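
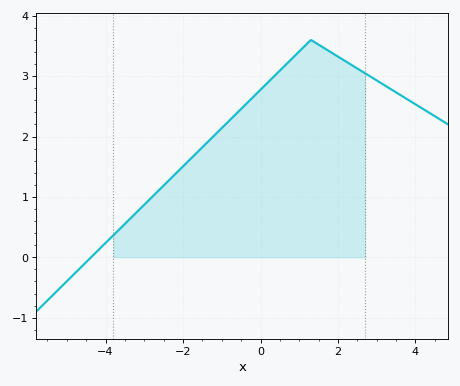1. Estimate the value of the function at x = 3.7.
2.7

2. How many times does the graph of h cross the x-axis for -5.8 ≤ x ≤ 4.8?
1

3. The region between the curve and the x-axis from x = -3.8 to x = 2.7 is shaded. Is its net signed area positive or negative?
positive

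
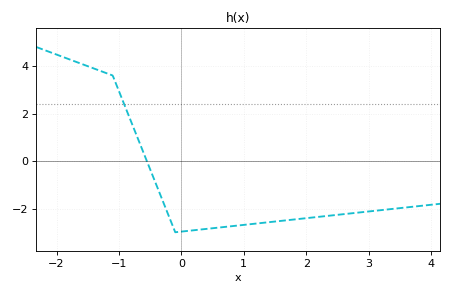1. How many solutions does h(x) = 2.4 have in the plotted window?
1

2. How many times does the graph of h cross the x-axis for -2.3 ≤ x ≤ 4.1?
1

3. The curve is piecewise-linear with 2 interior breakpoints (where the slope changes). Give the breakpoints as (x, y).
(-1.1, 3.6); (-0.1, -3)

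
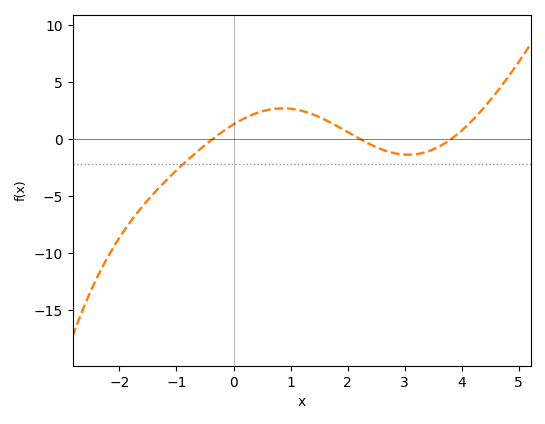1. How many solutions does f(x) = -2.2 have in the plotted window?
1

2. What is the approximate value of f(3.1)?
-1.38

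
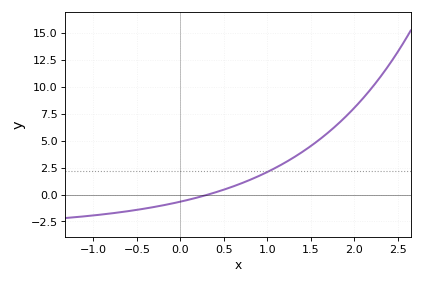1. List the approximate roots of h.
0.3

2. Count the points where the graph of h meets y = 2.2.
1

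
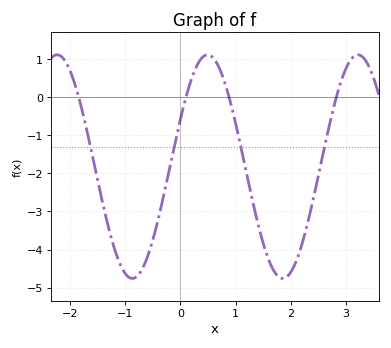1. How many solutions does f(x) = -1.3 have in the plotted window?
4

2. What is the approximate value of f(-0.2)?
-1.88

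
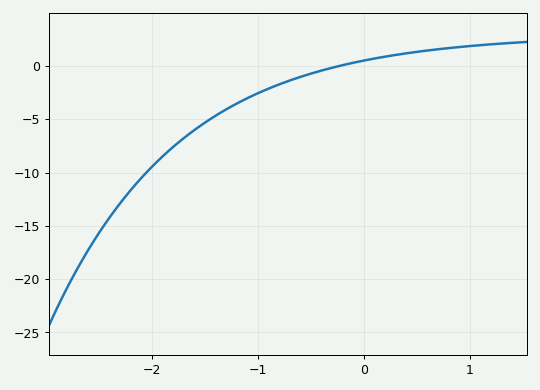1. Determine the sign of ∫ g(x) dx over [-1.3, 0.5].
negative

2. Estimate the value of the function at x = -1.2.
-3.53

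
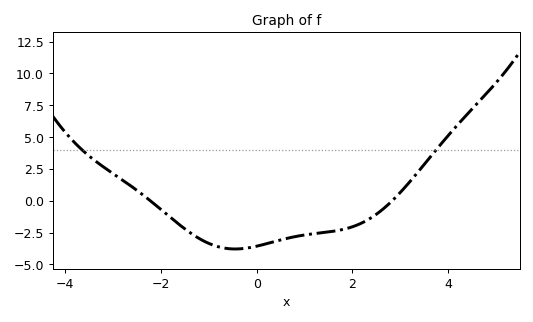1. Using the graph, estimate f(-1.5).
-2.2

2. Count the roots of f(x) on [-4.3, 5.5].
2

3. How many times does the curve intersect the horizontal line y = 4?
2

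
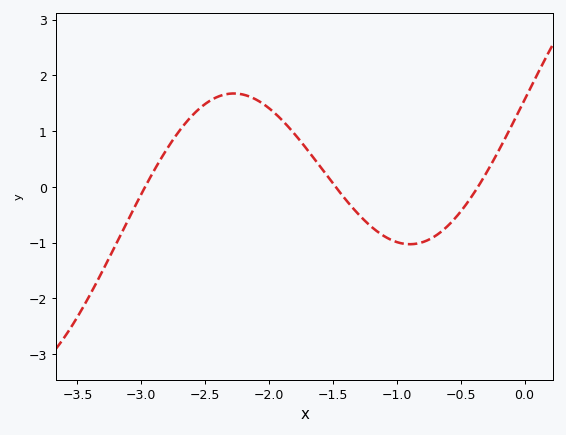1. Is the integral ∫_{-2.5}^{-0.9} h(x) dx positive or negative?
positive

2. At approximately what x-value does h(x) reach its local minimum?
-0.9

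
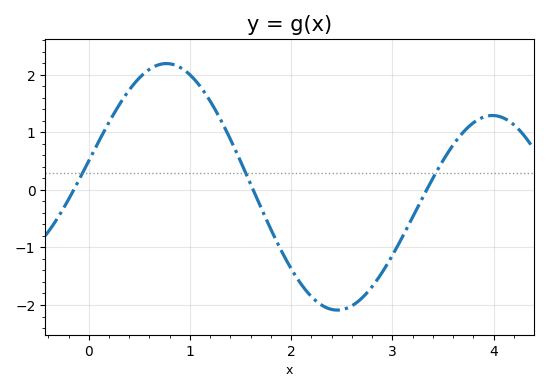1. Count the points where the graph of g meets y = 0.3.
3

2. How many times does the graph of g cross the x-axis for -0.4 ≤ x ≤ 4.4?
3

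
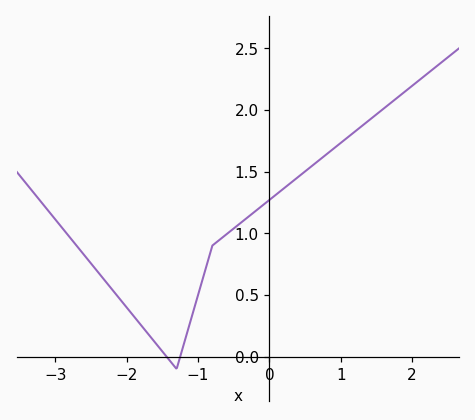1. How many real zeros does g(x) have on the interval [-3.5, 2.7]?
2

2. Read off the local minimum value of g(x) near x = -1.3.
-0.1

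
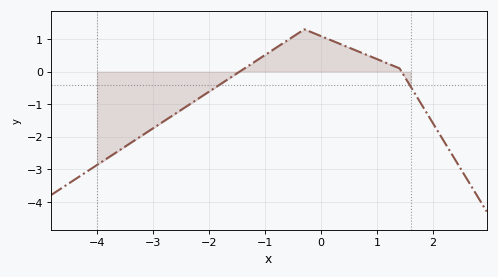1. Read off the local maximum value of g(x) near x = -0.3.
1.3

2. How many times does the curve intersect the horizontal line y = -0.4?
2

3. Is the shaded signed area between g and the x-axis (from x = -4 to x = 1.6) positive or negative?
negative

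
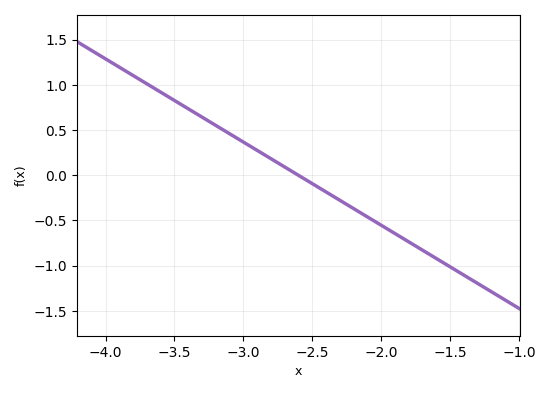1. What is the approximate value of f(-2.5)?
-0.092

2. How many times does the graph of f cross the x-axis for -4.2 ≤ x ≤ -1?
1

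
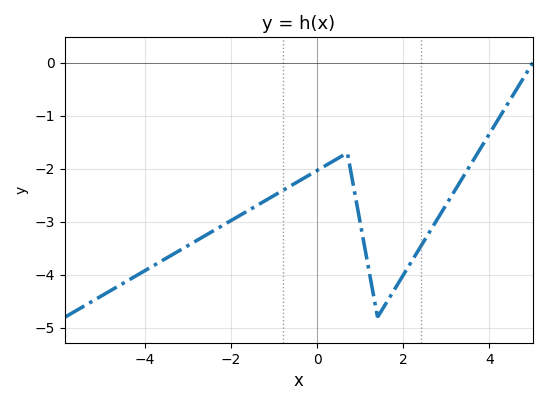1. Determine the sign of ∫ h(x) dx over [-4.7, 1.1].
negative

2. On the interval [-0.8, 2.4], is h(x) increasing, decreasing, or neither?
neither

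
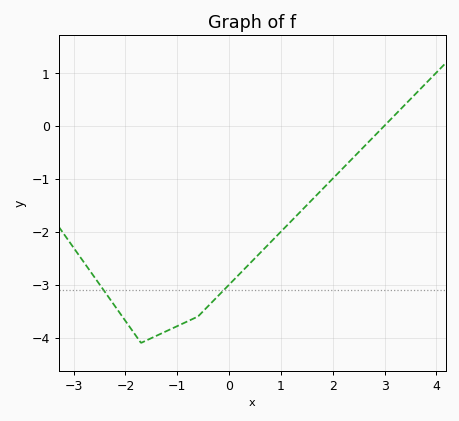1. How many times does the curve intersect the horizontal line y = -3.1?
2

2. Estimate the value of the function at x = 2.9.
-0.091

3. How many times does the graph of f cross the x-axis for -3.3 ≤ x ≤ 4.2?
1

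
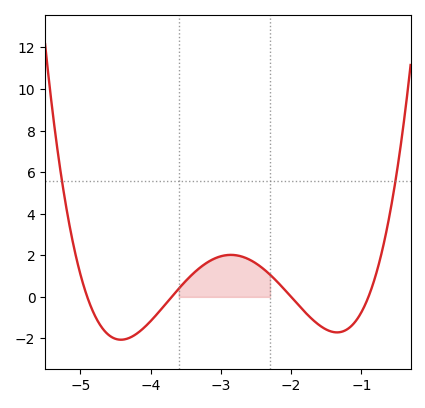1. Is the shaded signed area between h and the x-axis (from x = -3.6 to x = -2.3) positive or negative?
positive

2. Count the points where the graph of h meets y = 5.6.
2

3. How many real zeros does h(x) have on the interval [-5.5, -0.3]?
4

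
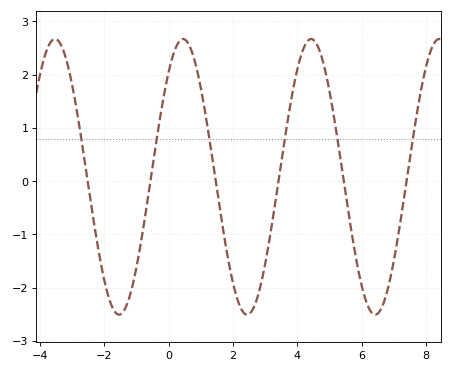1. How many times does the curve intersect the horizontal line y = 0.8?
6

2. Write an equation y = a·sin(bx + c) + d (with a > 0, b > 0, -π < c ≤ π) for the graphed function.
y = 2.59sin(1.58x + 0.862) + 0.08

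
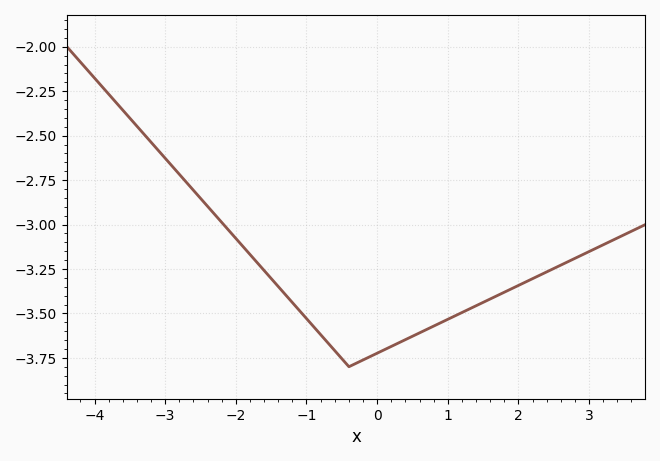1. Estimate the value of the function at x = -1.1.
-3.5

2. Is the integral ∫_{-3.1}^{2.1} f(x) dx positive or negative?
negative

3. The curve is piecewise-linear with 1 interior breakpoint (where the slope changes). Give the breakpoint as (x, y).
(-0.4, -3.8)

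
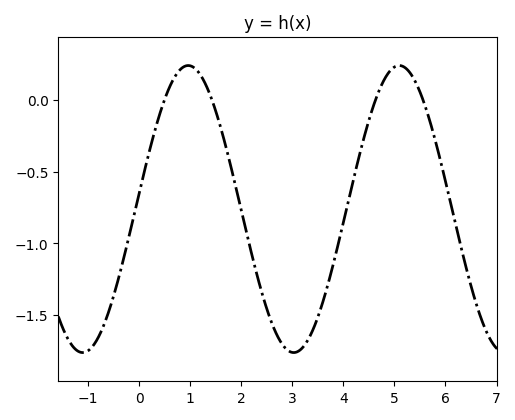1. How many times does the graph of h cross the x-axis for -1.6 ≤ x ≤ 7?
4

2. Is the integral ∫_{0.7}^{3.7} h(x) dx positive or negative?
negative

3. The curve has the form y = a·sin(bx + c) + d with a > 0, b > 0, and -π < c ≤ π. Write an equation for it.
y = 1sin(1.5x + 0.11) - 0.76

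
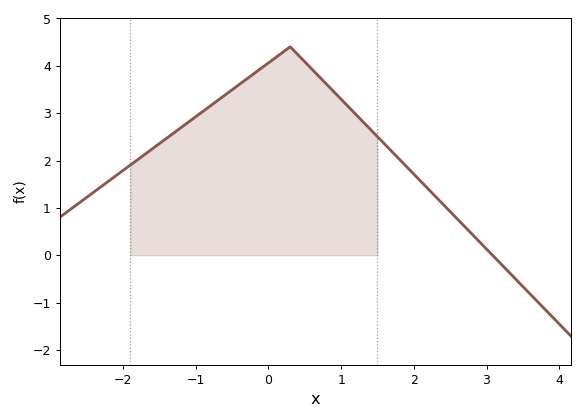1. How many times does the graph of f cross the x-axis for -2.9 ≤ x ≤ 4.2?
1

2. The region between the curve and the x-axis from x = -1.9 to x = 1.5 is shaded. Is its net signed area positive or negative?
positive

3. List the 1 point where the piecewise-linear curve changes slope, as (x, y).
(0.3, 4.4)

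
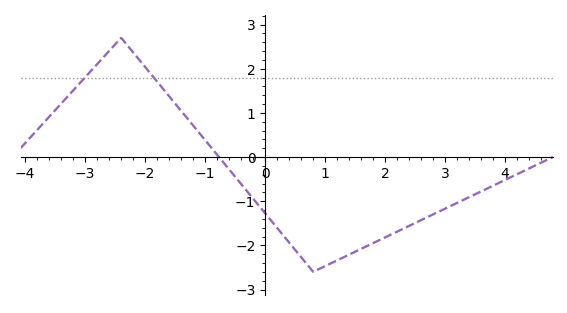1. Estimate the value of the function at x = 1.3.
-2.27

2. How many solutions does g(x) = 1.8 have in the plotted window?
2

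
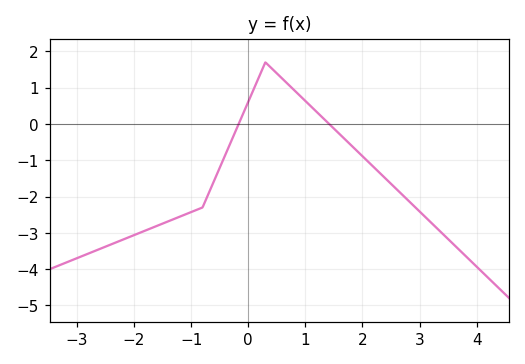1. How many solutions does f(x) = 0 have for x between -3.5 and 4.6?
2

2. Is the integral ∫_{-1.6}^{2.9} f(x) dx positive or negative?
negative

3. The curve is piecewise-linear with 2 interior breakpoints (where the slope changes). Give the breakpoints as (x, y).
(-0.8, -2.3); (0.3, 1.7)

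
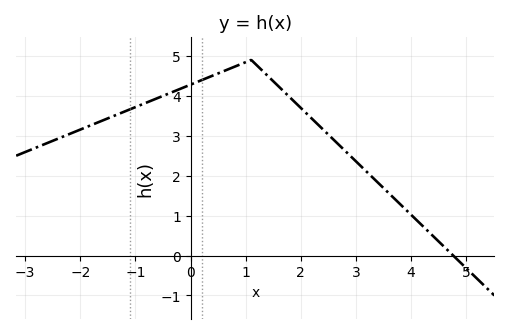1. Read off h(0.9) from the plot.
4.79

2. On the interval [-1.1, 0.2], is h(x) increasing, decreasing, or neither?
increasing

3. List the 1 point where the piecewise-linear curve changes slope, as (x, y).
(1.1, 4.9)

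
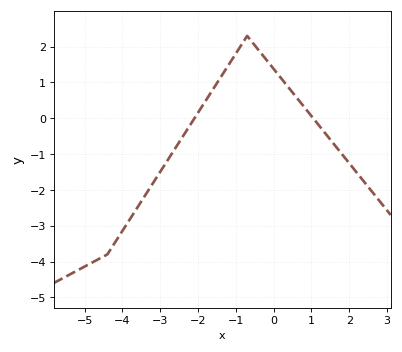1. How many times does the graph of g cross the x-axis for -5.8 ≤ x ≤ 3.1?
2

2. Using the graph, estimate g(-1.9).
0.322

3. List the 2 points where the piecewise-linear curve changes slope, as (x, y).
(-4.4, -3.8); (-0.7, 2.3)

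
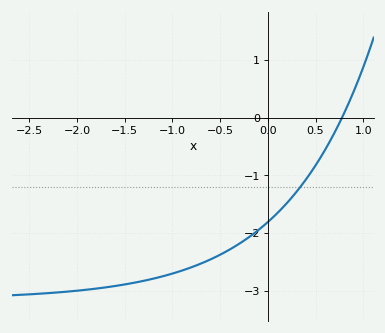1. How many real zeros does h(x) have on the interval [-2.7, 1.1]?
1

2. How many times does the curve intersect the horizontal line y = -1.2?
1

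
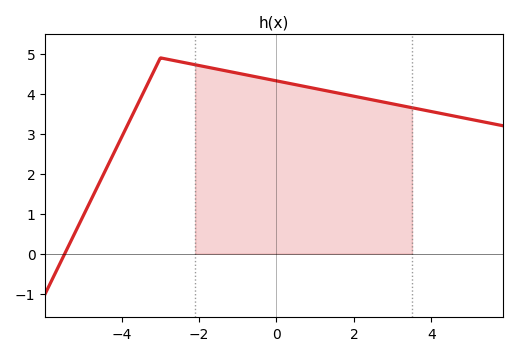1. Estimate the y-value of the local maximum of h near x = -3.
4.9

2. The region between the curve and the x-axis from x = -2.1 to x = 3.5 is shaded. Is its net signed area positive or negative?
positive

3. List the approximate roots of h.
-5.4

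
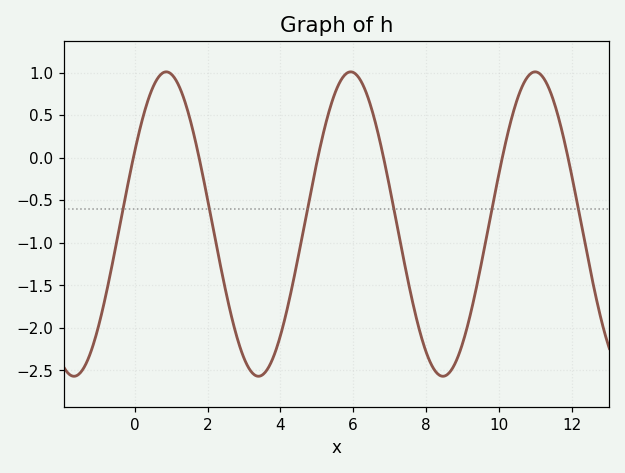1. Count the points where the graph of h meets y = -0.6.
6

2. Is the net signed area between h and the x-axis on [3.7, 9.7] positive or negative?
negative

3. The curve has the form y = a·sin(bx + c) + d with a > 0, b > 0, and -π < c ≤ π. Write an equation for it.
y = 1.79sin(1.24x + 0.5) - 0.78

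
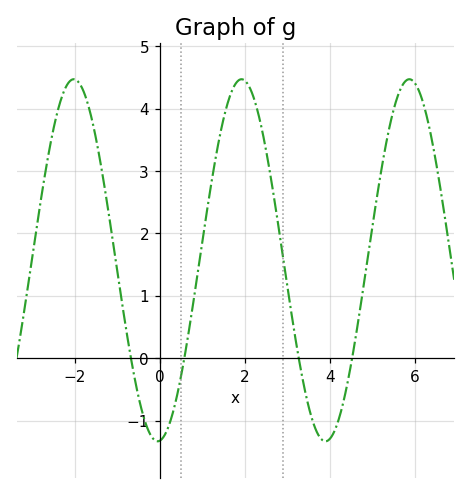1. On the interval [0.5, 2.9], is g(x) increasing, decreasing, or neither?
neither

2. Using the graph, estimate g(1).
1.9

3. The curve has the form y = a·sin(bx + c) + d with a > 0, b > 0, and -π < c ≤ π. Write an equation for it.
y = 2.9sin(1.6x - 1.5) + 1.57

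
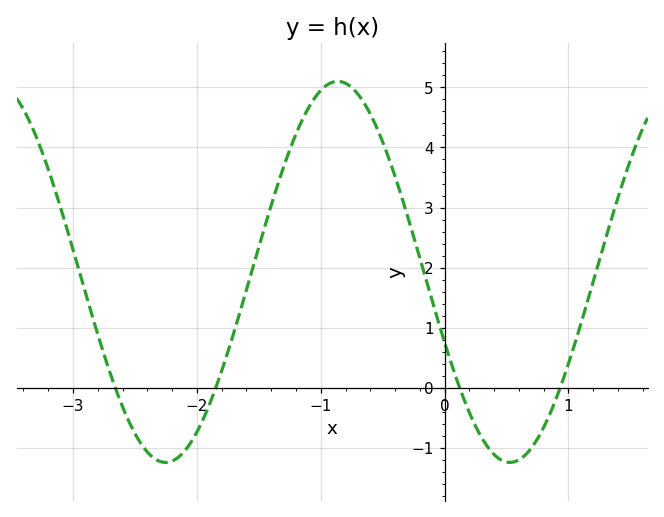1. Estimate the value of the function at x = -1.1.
4.7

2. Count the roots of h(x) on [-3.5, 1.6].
4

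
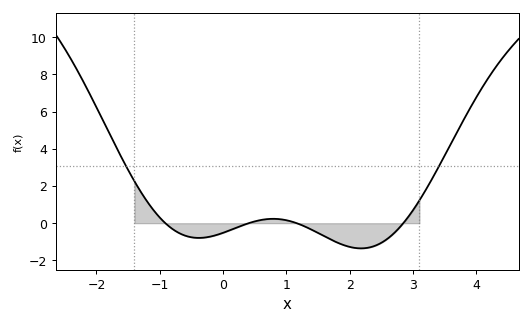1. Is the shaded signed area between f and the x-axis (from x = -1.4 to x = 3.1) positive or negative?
negative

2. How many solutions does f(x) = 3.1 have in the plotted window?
2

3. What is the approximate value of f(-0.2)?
-0.72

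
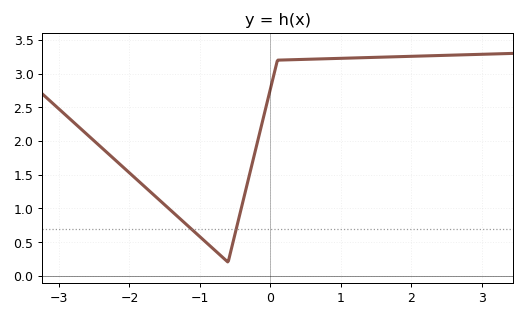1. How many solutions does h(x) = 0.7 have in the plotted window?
2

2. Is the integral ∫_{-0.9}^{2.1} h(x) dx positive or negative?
positive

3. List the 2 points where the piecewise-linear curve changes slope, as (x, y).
(-0.6, 0.2); (0.1, 3.2)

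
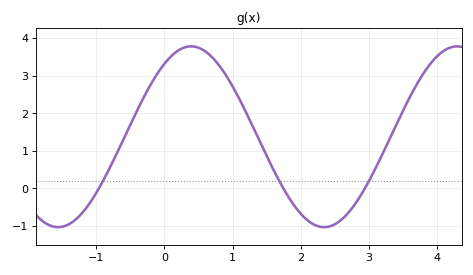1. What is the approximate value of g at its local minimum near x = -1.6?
-1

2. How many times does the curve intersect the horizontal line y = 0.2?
3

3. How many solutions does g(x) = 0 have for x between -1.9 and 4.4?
3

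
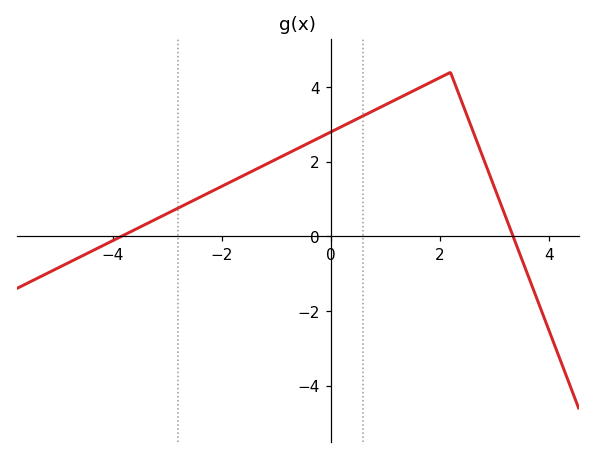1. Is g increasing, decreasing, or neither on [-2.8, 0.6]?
increasing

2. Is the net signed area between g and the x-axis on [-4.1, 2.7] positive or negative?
positive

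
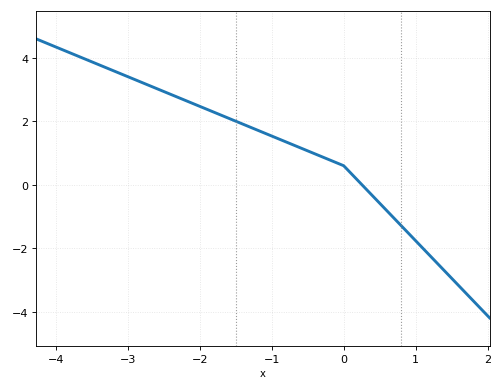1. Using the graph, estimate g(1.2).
-2.2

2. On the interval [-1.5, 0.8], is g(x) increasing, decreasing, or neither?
decreasing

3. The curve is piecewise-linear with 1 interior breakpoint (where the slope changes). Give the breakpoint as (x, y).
(0, 0.6)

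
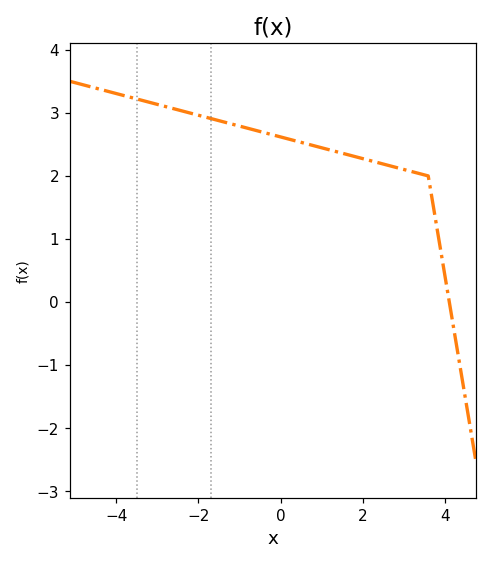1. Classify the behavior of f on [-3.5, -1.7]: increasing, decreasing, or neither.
decreasing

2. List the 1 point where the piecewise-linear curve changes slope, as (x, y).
(3.6, 2)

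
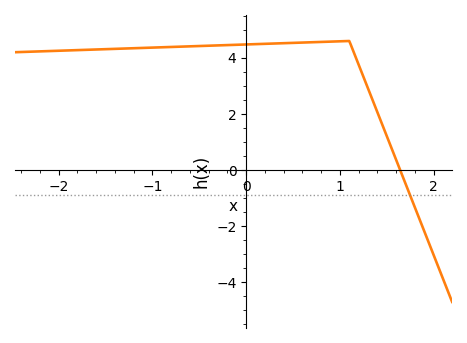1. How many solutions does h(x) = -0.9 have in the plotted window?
1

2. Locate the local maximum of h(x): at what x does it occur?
1.1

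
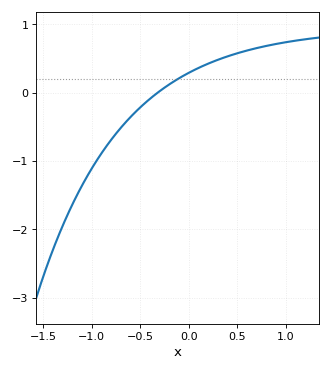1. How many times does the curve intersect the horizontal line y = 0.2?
1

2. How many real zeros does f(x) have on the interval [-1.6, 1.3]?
1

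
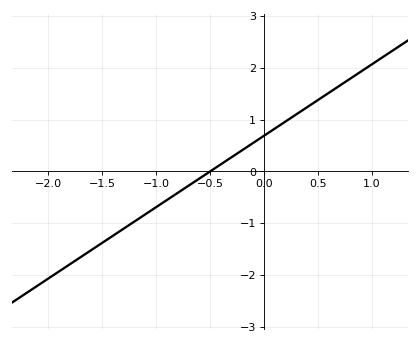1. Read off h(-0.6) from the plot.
-0.1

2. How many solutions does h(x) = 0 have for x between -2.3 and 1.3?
1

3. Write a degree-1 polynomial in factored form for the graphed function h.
y = 1.38(x + 0.5)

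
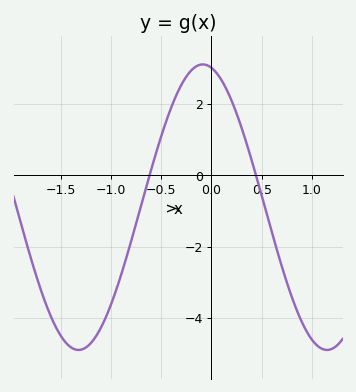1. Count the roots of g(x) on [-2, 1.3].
2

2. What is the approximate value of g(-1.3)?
-4.88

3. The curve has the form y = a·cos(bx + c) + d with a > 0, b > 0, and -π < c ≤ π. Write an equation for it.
y = 4cos(2.54x + 0.22) - 0.89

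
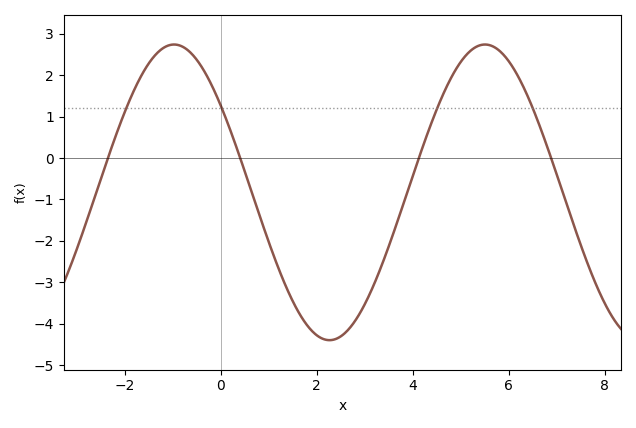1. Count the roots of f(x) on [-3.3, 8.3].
4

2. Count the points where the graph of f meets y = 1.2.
4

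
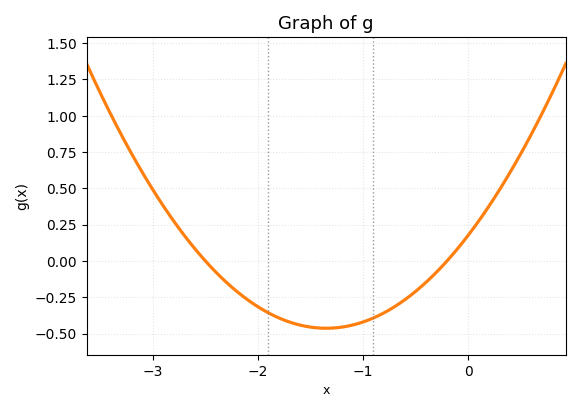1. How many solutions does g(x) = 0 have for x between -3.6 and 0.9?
2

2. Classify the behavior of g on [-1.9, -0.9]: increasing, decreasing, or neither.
neither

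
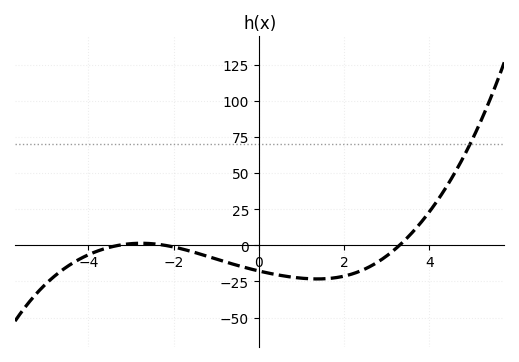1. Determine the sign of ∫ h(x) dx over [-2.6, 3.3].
negative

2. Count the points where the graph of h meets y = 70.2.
1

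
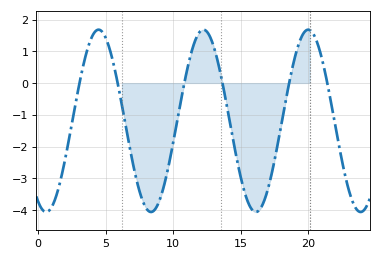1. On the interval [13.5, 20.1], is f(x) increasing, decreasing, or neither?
neither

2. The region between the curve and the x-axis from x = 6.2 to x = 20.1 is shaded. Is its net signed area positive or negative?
negative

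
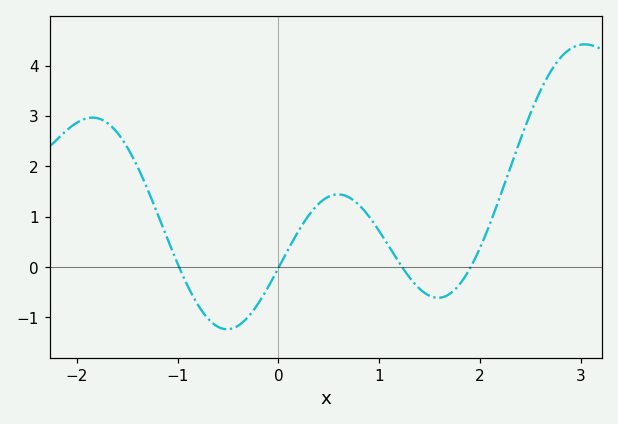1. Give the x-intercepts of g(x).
-1, 0, 1.2, 1.9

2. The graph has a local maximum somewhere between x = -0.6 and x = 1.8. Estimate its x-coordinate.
0.6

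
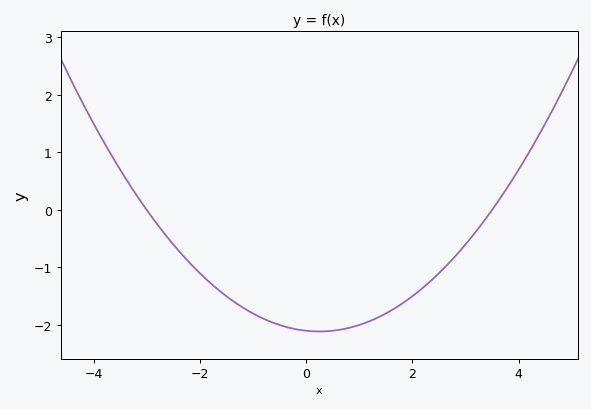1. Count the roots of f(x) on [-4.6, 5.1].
2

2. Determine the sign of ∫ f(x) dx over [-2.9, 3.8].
negative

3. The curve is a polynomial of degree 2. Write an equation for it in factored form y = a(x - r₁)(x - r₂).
y = 0.2(x + 3)(x - 3.5)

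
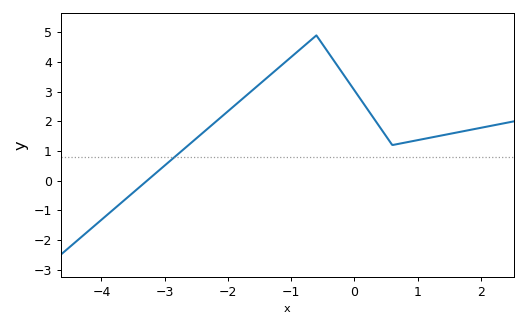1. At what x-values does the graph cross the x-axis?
-3.28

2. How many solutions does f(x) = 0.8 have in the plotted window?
1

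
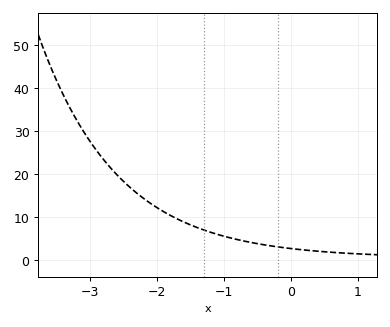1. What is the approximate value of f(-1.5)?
8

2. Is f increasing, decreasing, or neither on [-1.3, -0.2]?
decreasing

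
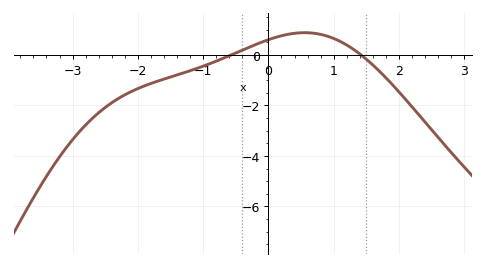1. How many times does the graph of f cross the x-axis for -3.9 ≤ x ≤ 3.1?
2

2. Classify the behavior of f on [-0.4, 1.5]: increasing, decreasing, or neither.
neither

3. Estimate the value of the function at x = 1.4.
0.042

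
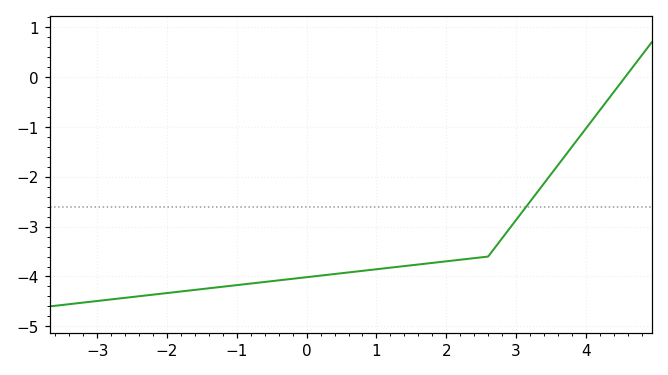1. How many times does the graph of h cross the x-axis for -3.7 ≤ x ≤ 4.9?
1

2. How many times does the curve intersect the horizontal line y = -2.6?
1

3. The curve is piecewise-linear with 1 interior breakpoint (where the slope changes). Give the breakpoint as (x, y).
(2.6, -3.6)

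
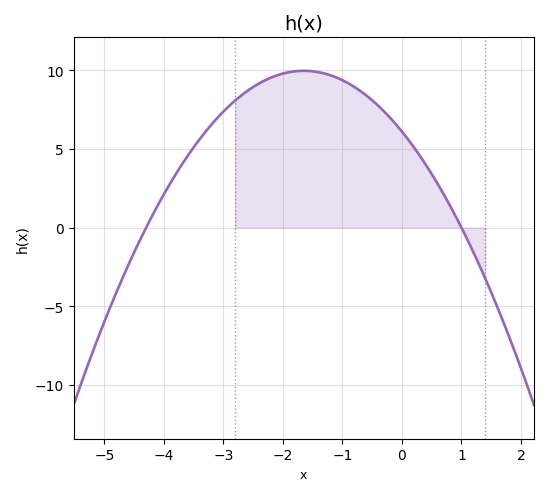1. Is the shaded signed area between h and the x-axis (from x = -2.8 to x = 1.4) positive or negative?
positive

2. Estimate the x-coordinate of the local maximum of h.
-1.65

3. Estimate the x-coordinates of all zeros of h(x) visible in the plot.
-4.3, 1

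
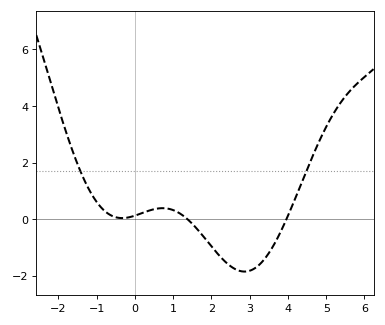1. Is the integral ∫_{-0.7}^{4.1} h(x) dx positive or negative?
negative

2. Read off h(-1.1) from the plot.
0.813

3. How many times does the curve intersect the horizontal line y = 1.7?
2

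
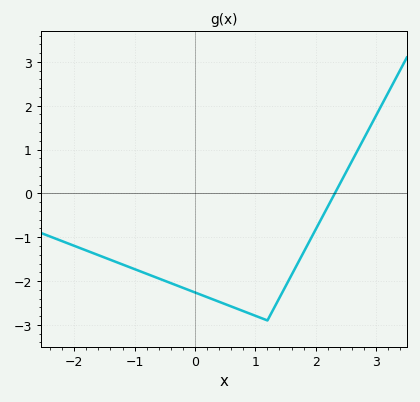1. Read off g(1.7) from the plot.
-1.6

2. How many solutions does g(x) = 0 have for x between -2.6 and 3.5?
1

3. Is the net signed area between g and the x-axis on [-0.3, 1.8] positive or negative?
negative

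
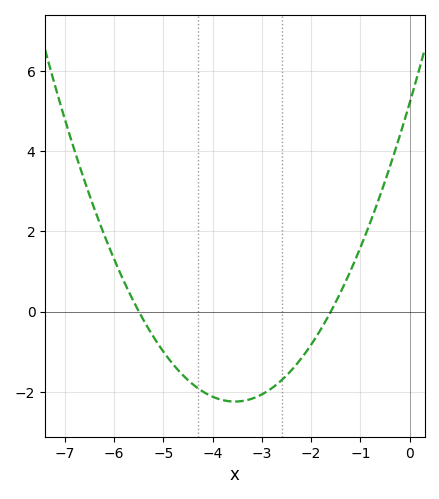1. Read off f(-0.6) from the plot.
2.8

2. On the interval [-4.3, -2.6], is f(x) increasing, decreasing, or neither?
neither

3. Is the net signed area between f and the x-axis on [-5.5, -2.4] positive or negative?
negative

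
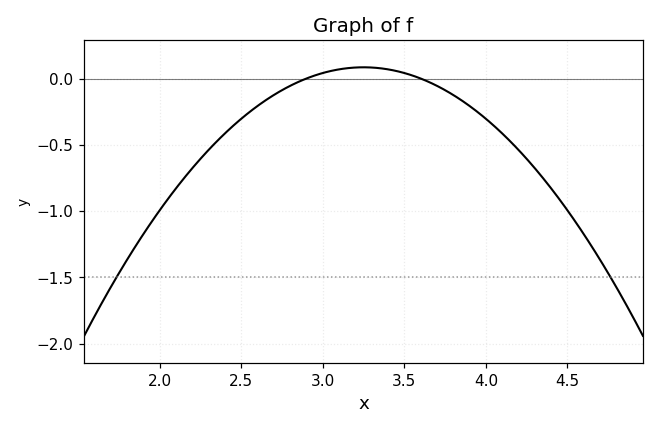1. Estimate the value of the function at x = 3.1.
0.05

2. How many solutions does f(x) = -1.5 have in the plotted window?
2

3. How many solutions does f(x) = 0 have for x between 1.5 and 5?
2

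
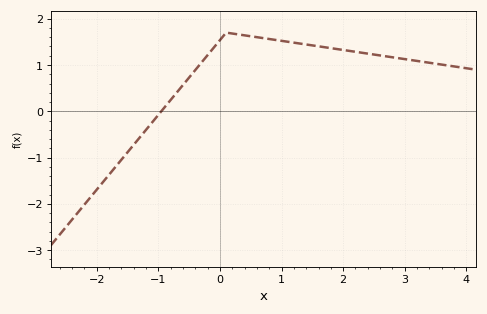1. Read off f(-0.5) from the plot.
0.731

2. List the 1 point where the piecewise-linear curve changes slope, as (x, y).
(0.1, 1.7)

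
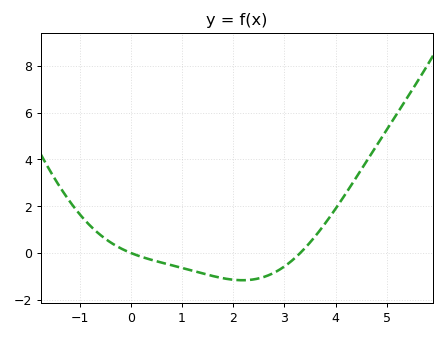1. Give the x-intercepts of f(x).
0, 3.31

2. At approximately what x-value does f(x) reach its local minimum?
2.18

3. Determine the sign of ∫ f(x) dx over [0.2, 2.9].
negative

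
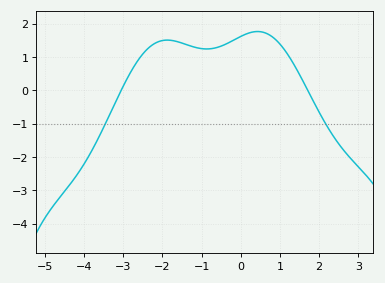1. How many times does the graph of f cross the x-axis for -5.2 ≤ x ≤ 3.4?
2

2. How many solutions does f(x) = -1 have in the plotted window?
2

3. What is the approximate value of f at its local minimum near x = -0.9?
1.2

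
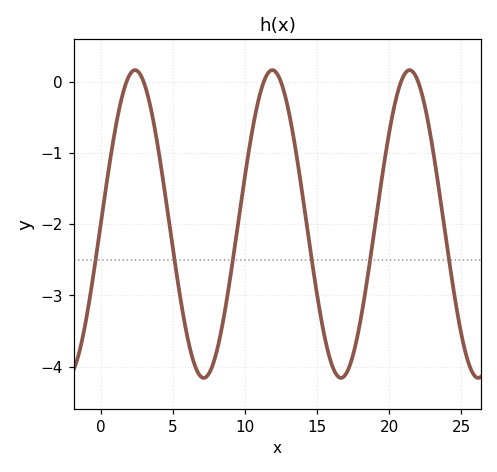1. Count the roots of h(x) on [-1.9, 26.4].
6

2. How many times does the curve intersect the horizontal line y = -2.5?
6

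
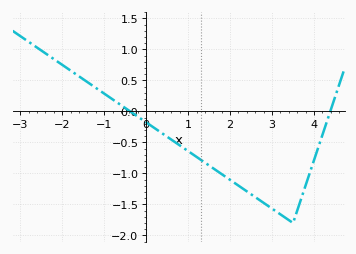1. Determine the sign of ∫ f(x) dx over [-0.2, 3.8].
negative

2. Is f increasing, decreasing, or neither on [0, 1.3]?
decreasing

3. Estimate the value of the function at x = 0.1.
-0.2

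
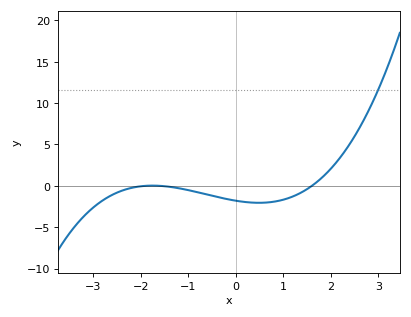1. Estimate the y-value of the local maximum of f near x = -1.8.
0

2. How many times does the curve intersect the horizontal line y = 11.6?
1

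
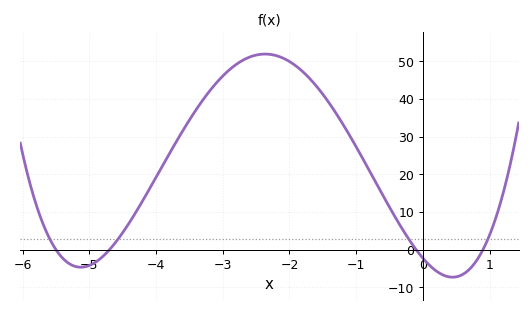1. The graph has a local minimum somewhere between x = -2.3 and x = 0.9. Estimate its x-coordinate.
0.4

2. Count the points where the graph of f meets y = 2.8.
4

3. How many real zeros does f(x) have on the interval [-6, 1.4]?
4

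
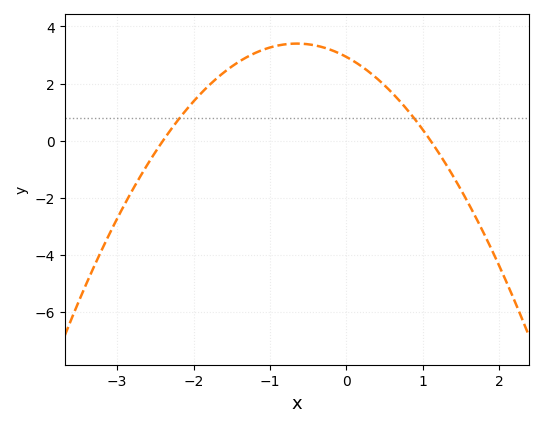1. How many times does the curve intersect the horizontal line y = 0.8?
2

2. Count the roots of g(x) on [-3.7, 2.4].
2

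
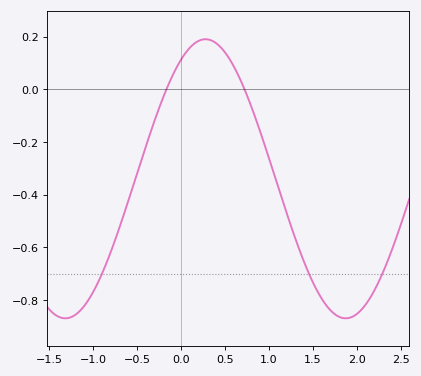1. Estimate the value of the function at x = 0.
0.12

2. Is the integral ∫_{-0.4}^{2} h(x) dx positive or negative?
negative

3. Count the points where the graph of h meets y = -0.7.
3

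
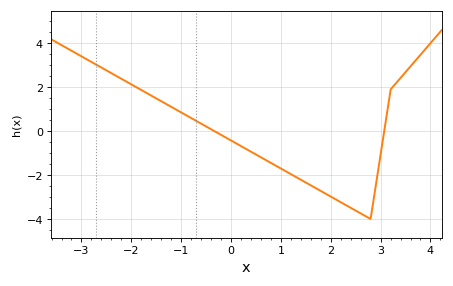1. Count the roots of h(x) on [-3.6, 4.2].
2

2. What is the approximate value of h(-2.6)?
2.9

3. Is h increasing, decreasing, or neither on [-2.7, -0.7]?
decreasing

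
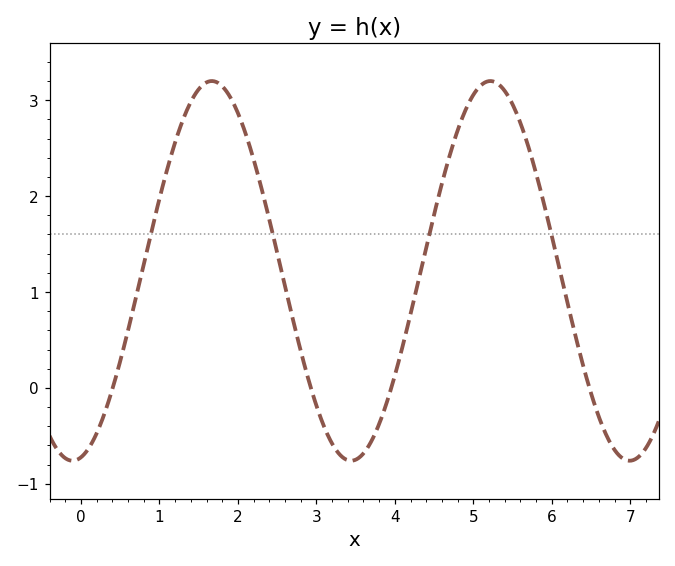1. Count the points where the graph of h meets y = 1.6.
4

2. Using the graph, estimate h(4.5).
1.81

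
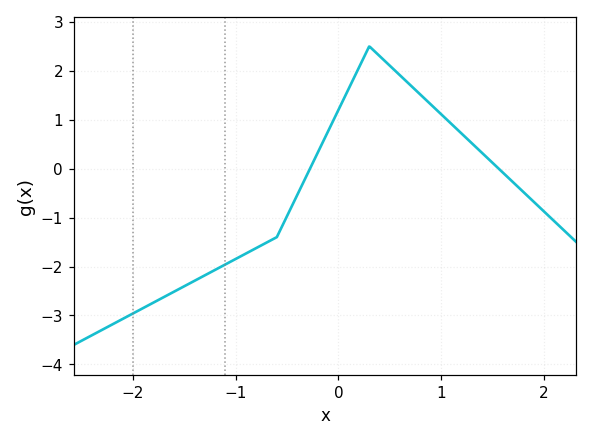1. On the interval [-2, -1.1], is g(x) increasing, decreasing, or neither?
increasing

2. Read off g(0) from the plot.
1.2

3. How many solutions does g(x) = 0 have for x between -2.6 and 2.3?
2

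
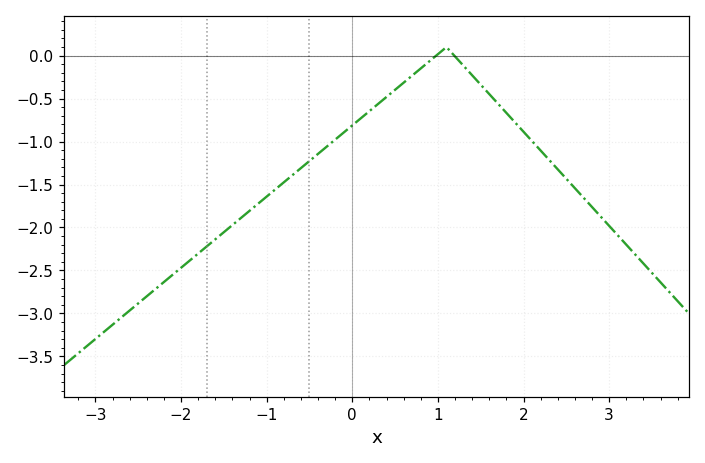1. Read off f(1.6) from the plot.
-0.448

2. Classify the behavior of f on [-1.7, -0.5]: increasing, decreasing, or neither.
increasing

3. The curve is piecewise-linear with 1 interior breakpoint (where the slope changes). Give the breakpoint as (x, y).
(1.1, 0.1)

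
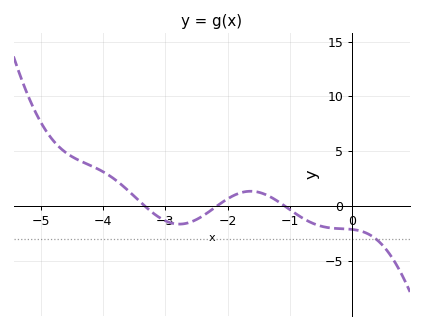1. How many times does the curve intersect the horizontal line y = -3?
1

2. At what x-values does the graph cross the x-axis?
-3.3, -2.2, -1.1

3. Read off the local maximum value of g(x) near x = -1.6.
1.5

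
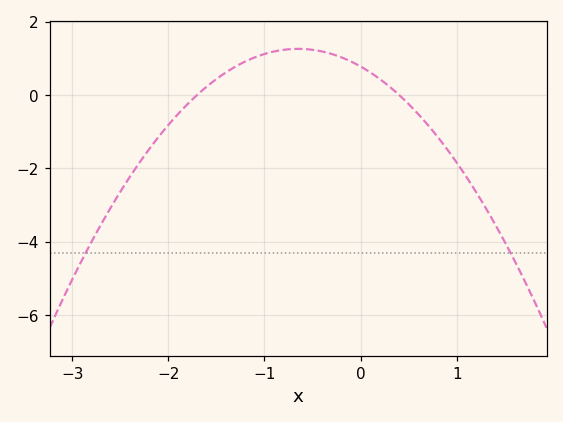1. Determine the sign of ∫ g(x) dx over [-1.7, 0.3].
positive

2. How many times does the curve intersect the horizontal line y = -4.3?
2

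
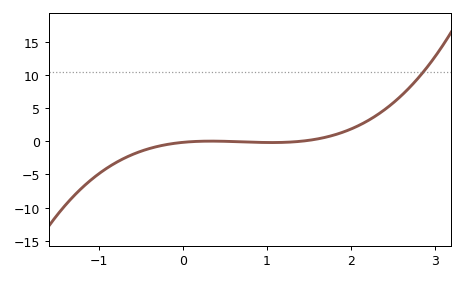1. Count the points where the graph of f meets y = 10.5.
1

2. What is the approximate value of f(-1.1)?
-6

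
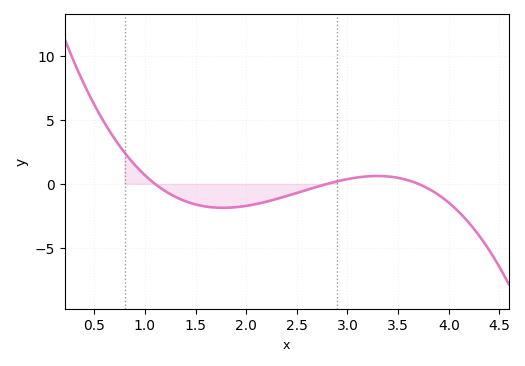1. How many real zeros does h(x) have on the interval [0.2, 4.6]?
3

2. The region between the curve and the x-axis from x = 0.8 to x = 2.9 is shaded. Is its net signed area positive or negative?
negative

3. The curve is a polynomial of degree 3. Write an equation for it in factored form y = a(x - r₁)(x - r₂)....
y = -1.4(x - 1.1)(x - 2.8)(x - 3.7)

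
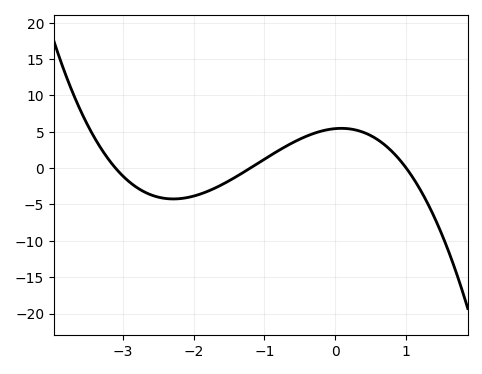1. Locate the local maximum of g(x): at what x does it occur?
0.1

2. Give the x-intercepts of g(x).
-3.1, -1.2, 1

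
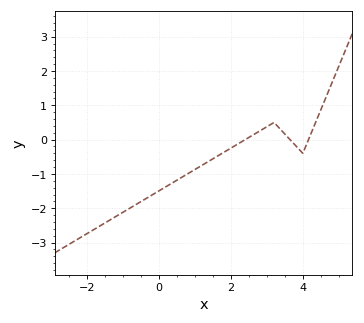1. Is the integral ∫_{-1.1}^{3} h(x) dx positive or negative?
negative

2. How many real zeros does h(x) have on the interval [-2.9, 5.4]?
3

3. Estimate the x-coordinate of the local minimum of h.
4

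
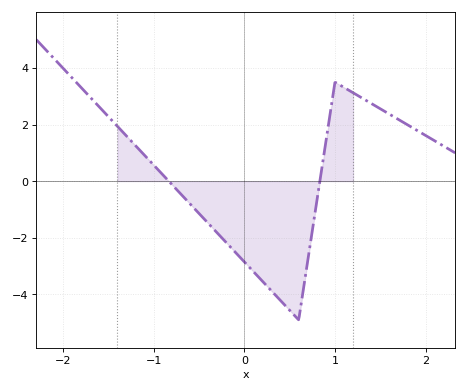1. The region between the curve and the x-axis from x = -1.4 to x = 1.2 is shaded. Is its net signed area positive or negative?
negative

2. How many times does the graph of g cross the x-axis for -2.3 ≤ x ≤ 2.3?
2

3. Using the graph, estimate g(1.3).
2.93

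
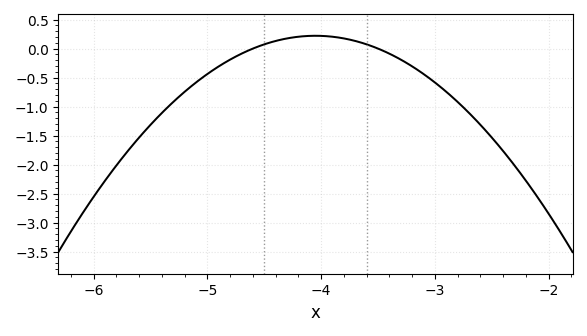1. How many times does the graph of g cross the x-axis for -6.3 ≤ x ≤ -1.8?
2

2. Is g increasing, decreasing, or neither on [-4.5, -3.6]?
neither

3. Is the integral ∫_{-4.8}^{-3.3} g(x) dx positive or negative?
positive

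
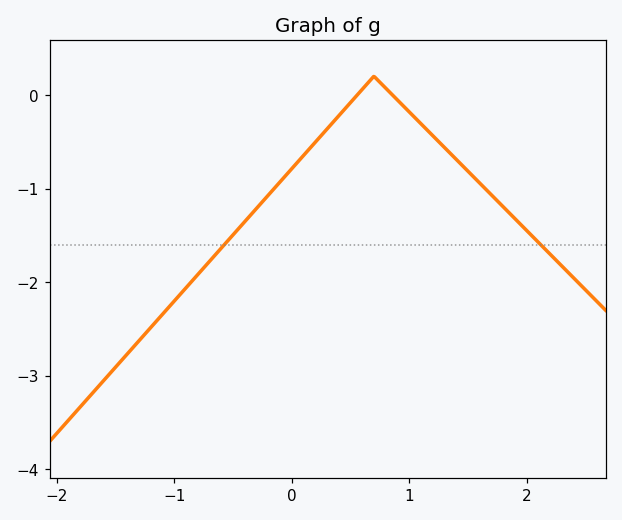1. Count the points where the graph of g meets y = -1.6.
2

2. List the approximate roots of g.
0.558, 0.858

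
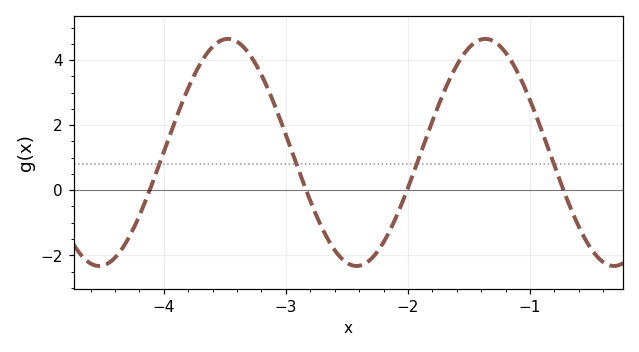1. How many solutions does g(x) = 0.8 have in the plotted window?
4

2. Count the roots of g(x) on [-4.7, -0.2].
4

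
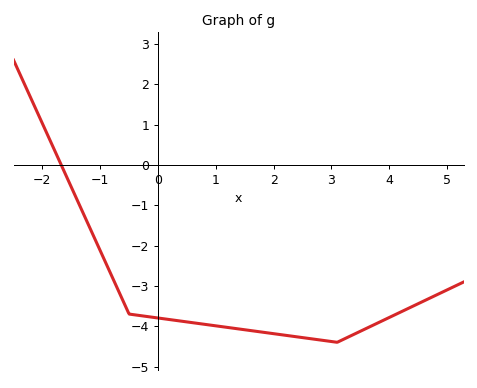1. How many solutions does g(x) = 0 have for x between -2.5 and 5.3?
1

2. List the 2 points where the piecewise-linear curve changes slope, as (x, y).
(-0.5, -3.7); (3.1, -4.4)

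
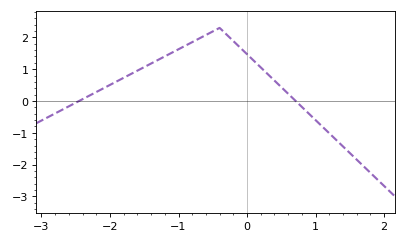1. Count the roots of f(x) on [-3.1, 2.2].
2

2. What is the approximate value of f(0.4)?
0.643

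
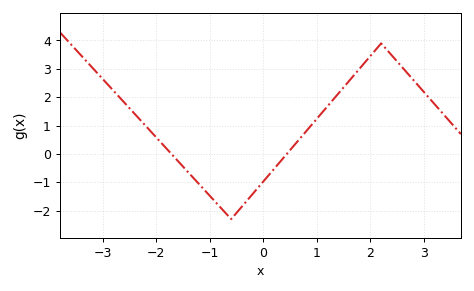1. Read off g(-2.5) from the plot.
1.62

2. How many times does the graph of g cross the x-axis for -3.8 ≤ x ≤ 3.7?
2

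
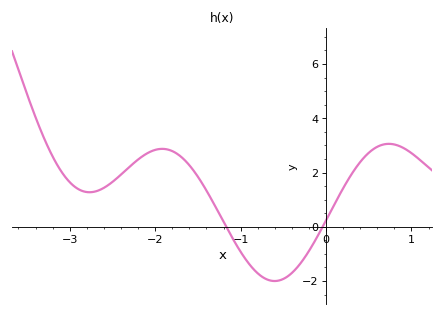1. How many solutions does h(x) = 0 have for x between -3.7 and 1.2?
2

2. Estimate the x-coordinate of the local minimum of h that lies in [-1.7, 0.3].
-0.602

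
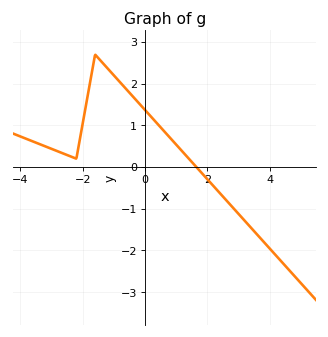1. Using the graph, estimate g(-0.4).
1.7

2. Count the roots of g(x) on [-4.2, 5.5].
1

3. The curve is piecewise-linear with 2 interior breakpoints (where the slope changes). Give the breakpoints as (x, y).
(-2.2, 0.2); (-1.6, 2.7)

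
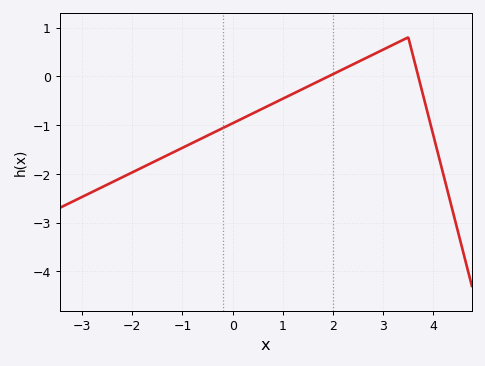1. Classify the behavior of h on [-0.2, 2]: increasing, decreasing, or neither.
increasing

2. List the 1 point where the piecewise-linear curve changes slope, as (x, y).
(3.5, 0.8)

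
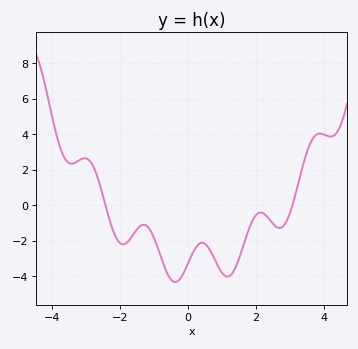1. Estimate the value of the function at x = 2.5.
-1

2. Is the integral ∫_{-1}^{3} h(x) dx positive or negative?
negative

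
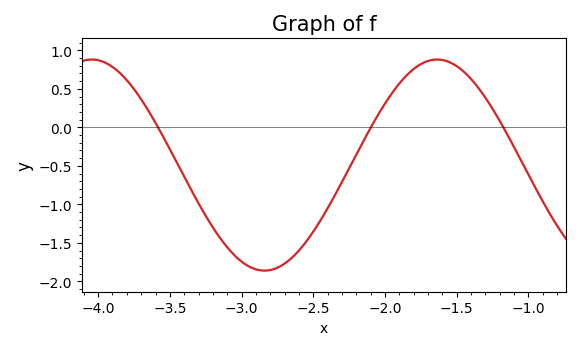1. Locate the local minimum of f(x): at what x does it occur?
-2.84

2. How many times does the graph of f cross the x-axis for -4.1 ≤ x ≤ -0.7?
3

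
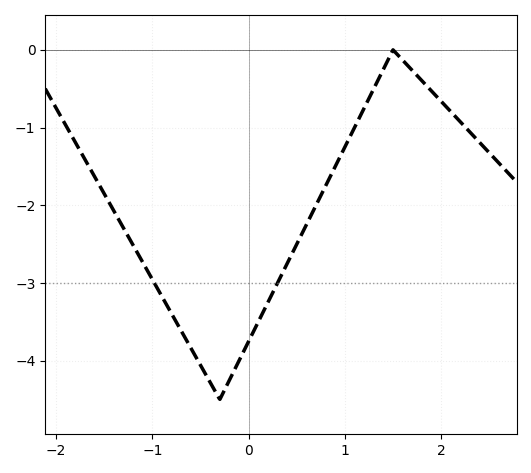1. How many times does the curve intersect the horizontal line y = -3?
2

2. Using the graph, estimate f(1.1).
-1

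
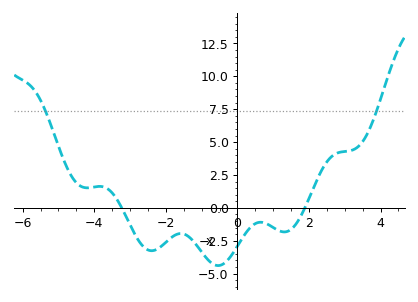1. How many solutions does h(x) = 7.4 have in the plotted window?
2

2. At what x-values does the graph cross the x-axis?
-3.23, 1.89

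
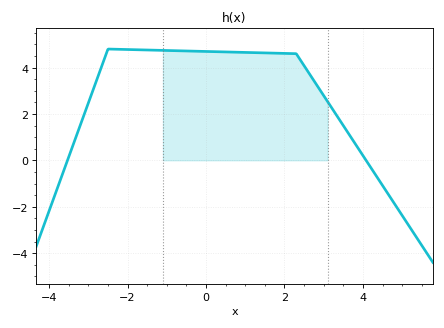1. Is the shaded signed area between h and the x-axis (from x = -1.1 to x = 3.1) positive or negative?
positive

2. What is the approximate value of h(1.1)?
4.65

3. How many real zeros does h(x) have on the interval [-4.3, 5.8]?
2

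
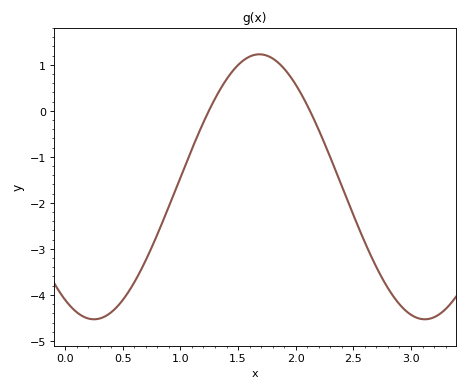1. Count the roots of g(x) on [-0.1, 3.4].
2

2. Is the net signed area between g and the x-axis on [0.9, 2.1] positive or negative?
positive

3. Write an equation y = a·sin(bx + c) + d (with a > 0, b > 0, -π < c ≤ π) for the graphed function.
y = 2.88sin(2.2x - 2.1) - 1.65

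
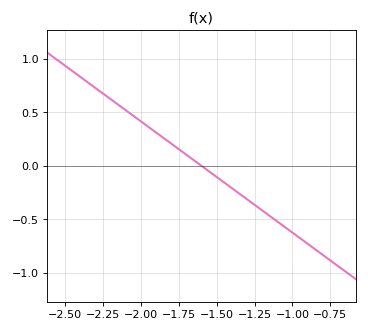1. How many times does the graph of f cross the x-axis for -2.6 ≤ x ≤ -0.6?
1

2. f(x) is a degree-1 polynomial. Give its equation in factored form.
y = -1.04(x + 1.6)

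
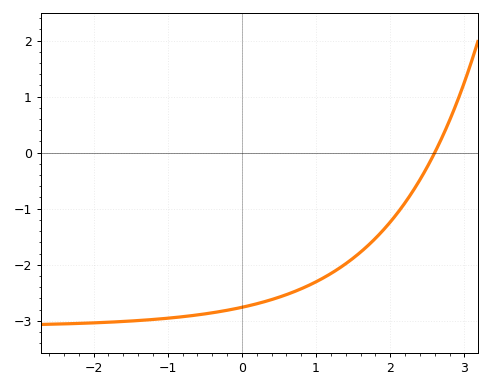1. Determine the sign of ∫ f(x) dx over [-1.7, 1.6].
negative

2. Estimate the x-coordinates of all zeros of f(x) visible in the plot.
2.6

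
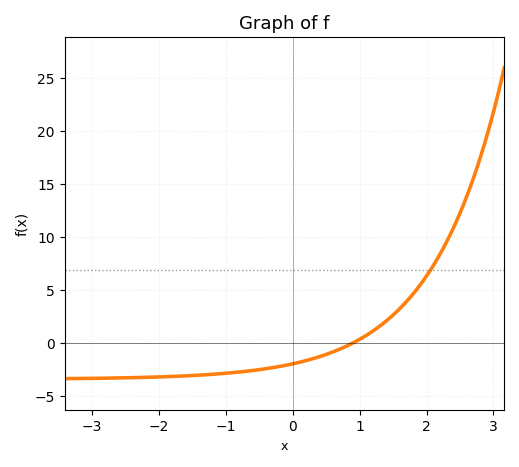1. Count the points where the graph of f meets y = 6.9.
1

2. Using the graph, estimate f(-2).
-3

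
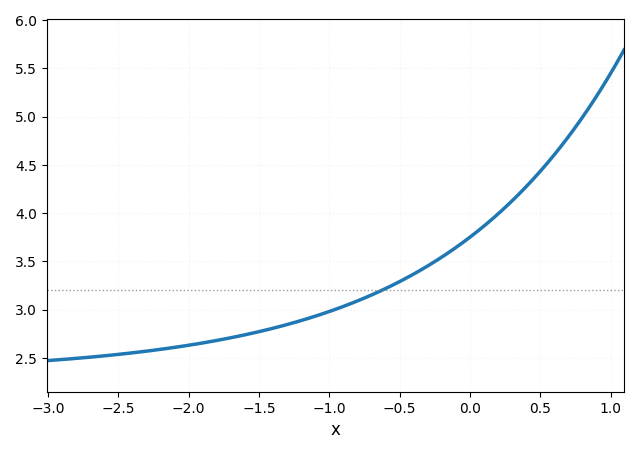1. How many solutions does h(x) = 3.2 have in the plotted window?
1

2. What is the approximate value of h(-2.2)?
2.6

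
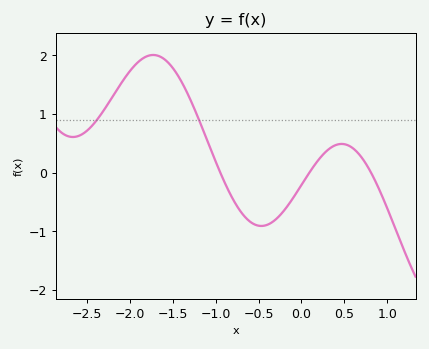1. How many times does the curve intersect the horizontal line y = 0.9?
2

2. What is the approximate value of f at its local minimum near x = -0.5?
-0.9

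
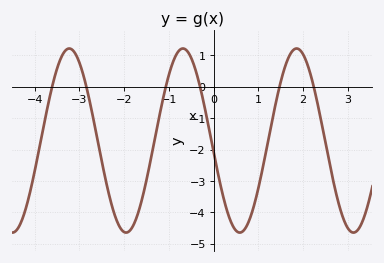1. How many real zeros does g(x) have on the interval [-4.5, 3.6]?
6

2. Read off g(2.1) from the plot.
0.7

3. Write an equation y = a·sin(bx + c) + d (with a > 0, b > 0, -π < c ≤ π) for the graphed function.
y = 2.93sin(2.5x - 3) - 1.71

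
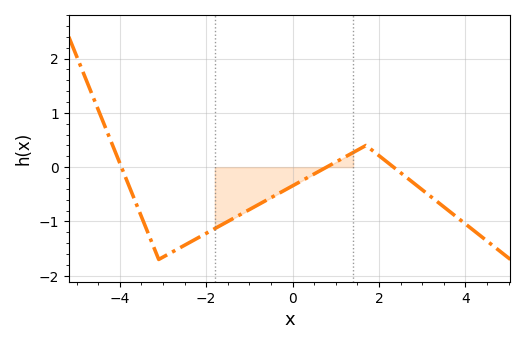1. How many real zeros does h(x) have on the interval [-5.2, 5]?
3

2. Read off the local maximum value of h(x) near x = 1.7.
0.399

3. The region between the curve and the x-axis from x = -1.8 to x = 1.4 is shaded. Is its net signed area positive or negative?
negative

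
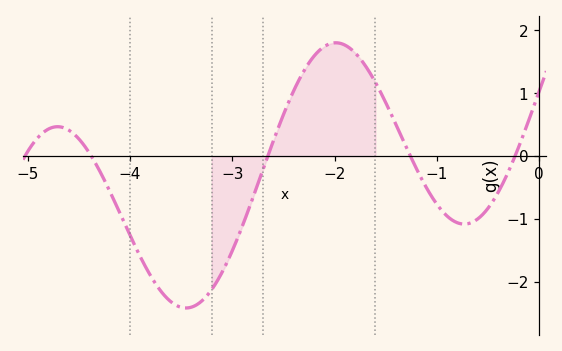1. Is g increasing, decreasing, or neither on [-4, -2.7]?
neither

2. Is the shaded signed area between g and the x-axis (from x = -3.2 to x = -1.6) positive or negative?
positive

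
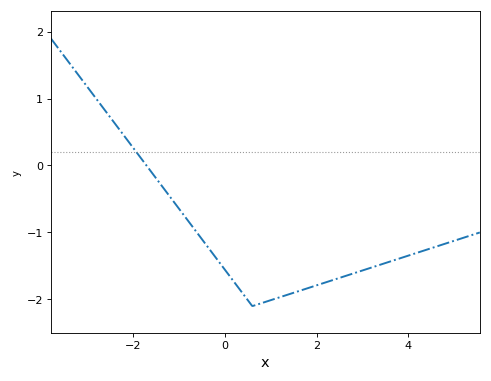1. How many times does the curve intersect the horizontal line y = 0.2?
1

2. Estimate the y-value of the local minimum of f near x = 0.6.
-2.1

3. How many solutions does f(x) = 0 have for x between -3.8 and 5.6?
1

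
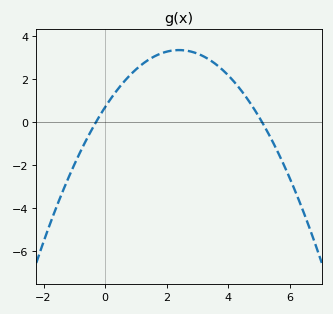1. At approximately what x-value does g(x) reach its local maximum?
2.4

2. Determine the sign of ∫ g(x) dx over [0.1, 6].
positive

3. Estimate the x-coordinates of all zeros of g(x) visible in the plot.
-0.3, 5.1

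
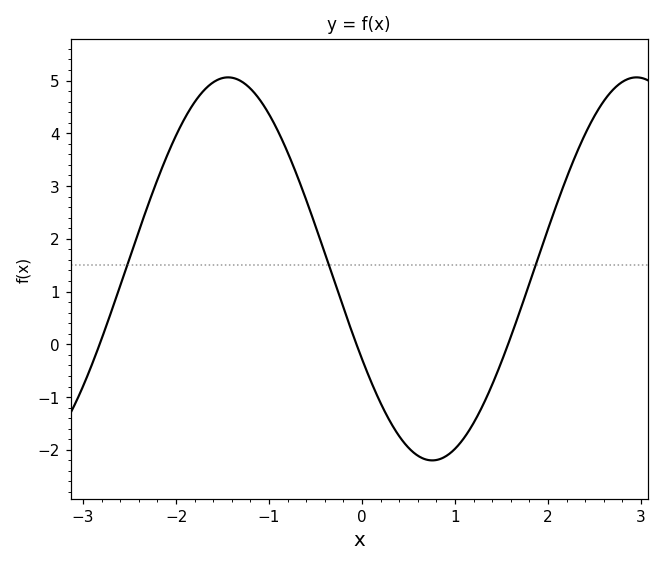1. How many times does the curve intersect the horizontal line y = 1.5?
3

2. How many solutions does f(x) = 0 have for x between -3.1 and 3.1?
3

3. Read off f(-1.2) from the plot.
4.8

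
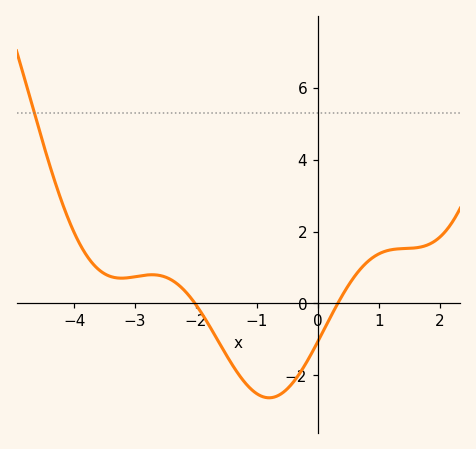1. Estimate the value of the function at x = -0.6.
-2.51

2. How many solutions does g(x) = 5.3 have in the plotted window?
1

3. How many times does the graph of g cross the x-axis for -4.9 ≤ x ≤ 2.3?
2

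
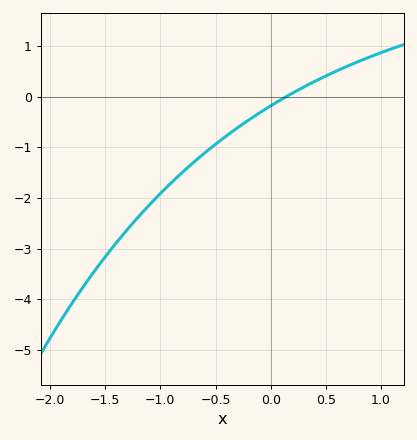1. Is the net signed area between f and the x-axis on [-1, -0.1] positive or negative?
negative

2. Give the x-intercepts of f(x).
0.15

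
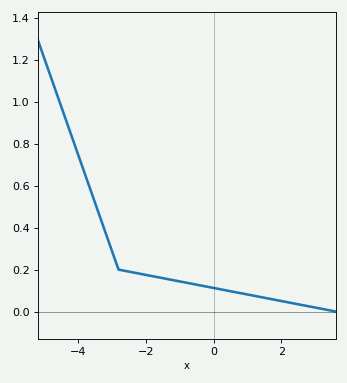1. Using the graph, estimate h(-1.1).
0.14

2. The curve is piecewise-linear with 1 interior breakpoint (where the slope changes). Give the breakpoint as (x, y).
(-2.8, 0.2)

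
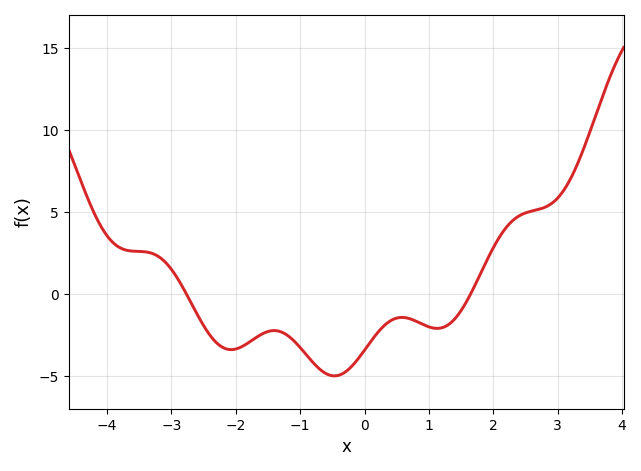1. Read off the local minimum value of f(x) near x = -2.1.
-3.5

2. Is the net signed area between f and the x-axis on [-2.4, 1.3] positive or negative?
negative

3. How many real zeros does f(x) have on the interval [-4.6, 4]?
2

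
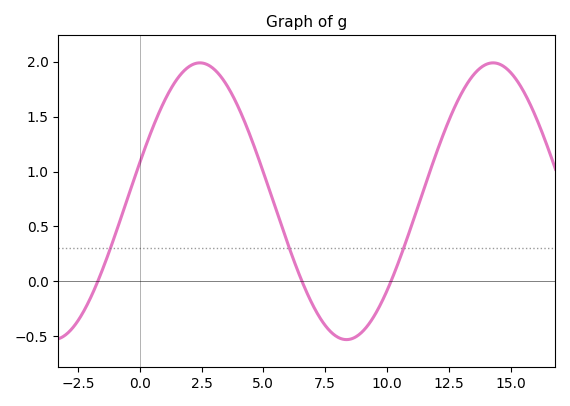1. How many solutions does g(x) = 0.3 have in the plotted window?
3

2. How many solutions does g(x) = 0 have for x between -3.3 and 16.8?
3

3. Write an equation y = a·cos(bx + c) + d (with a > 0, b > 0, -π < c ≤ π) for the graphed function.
y = 1.26cos(0.53x - 1.29) + 0.73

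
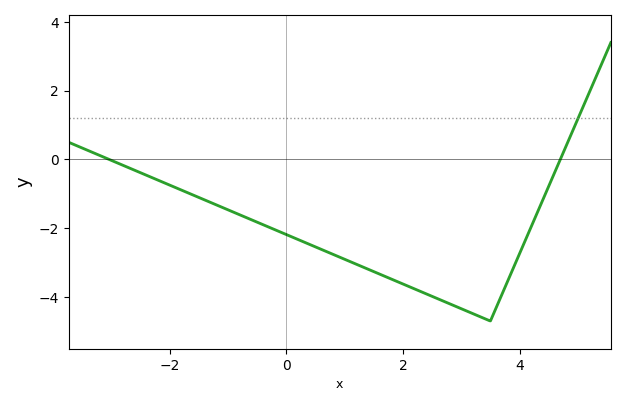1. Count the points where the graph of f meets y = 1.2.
1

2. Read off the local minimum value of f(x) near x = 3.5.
-4.7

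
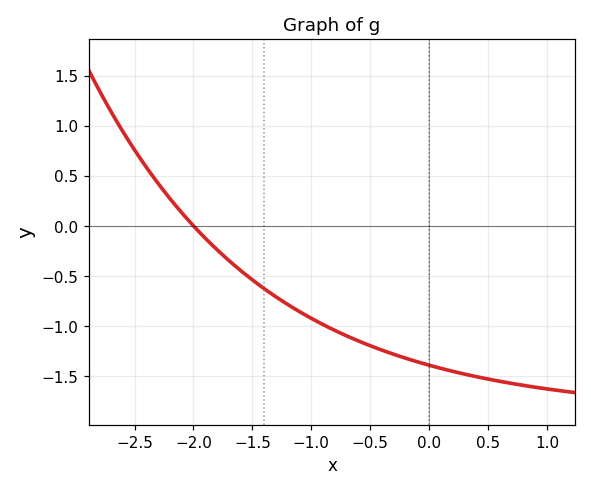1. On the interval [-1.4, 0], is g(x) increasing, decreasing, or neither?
decreasing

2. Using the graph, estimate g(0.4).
-1.5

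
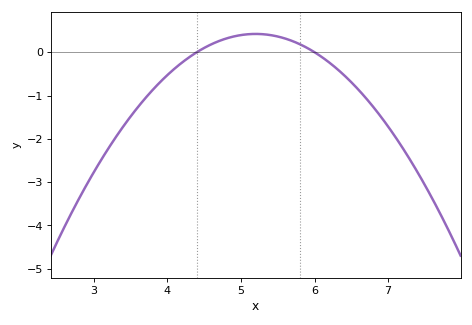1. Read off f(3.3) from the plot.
-1.96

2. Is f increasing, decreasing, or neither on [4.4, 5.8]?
neither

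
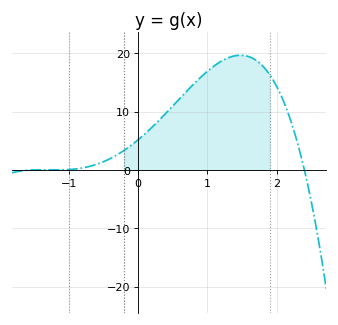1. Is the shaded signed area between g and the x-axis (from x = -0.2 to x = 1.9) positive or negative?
positive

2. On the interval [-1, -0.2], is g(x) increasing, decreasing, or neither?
increasing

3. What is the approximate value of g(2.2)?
8.55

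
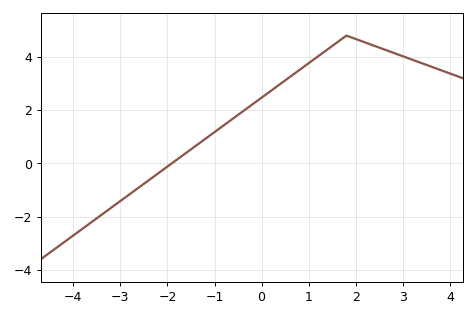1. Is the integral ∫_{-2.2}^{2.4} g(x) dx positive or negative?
positive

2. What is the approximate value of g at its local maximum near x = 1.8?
4.8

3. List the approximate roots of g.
-2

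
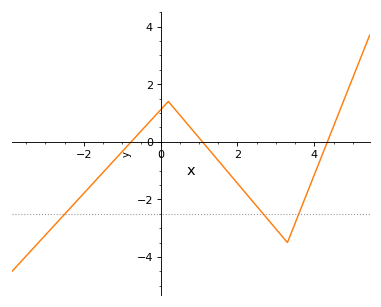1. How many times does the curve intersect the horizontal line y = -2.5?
3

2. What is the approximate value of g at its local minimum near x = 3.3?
-3.4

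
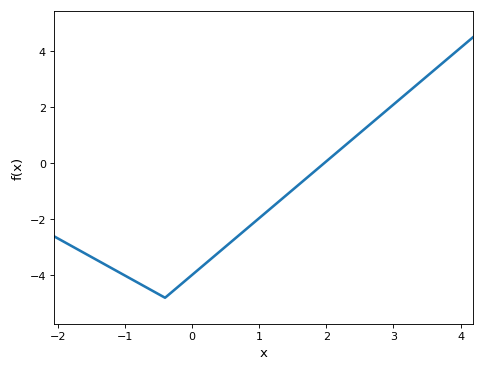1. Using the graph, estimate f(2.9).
1.9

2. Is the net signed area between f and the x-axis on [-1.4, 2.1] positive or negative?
negative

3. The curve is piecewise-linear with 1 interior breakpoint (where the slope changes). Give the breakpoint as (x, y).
(-0.4, -4.8)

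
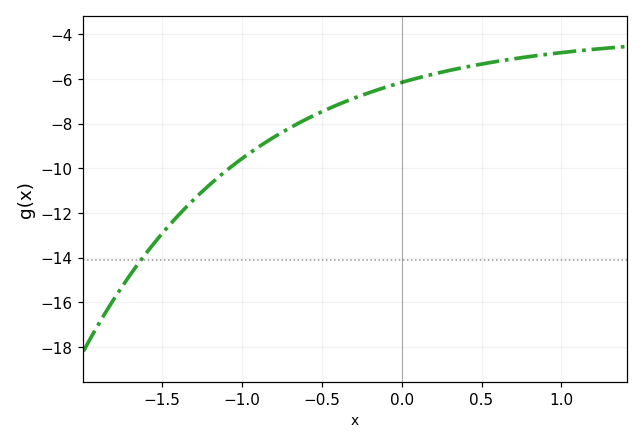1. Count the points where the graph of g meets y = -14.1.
1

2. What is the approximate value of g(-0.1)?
-6.4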